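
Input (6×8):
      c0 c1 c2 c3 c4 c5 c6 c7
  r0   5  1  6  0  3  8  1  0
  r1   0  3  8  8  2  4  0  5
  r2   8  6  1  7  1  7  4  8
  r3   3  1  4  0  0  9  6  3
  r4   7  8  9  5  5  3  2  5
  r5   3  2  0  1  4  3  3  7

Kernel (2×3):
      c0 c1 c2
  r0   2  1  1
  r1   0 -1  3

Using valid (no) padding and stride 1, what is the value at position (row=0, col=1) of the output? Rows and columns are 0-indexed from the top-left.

The receptive field on the input at this output position is [1 6 0 / 3 8 8]. Elementwise product with the kernel and sum: 1·2 + 6·1 + 0·1 + 8·-1 + 8·3.

24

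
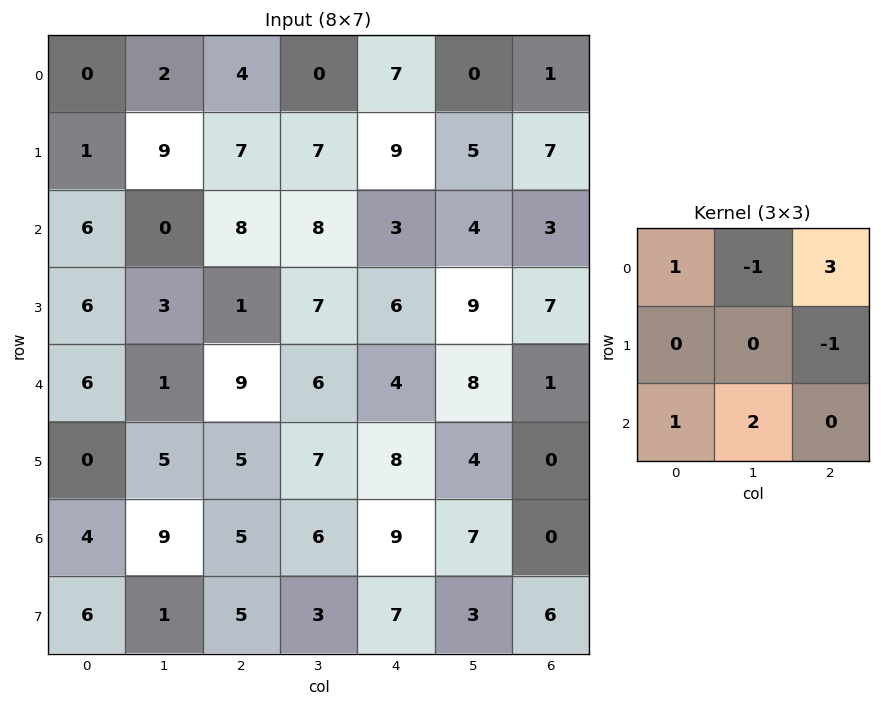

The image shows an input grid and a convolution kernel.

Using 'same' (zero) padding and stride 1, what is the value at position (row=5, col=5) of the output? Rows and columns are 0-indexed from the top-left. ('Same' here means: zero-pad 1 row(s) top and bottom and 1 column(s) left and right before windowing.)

22

The receptive field on the zero-padded input at this output position is [4 8 1 / 8 4 0 / 9 7 0]. Elementwise product with the kernel and sum: 4·1 + 8·-1 + 1·3 + 0·-1 + 9·1 + 7·2.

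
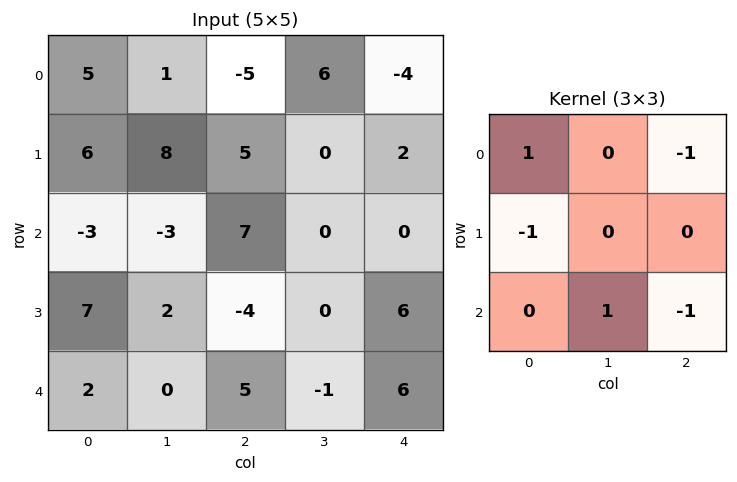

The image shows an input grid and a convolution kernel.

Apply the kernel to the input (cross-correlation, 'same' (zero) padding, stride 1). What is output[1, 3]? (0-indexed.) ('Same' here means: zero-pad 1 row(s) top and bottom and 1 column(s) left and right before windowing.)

The receptive field on the zero-padded input at this output position is [-5 6 -4 / 5 0 2 / 7 0 0]. Elementwise product with the kernel and sum: -5·1 + -4·-1 + 5·-1 + 0·1 + 0·-1.

-6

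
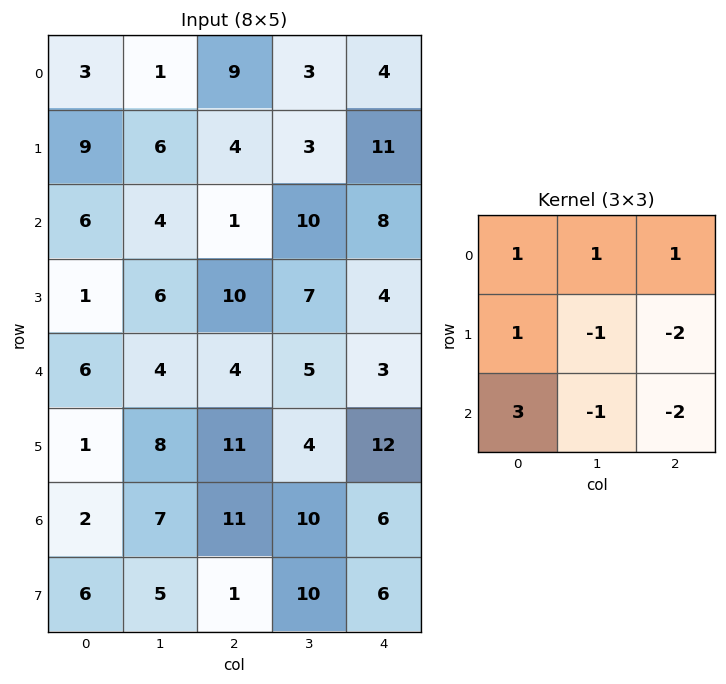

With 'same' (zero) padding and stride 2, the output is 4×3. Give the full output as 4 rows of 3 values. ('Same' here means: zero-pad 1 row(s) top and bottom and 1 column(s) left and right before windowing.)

Output[0,0]: The receptive field on the zero-padded input at this output position is [0 0 0 / 0 3 1 / 0 9 6]. Elementwise product with the kernel and sum: 0·1 + 0·1 + 0·1 + 0·1 + 3·-1 + 1·-2 + 0·3 + 9·-1 + 6·-2.
Output[0,1]: The receptive field on the zero-padded input at this output position is [0 0 0 / 1 9 3 / 6 4 3]. Elementwise product with the kernel and sum: 0·1 + 0·1 + 0·1 + 1·1 + 9·-1 + 3·-2 + 6·3 + 4·-1 + 3·-2.

-26 -6 -3
-12 -10 33
-24 18 13
-23 -7 44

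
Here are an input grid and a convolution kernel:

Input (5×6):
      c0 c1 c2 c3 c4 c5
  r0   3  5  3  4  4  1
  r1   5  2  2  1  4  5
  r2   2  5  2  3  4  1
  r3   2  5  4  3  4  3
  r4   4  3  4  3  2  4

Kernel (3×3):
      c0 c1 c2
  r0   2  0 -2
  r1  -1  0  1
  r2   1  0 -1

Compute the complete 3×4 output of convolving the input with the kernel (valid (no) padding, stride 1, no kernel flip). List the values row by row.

Output[0,0]: The receptive field on the input at this output position is [3 5 3 / 5 2 2 / 2 5 2]. Elementwise product with the kernel and sum: 3·2 + 3·-2 + 5·-1 + 2·1 + 2·1 + 2·-1.

-3 3 -2 12
4 2 -2 -10
2 2 -2 3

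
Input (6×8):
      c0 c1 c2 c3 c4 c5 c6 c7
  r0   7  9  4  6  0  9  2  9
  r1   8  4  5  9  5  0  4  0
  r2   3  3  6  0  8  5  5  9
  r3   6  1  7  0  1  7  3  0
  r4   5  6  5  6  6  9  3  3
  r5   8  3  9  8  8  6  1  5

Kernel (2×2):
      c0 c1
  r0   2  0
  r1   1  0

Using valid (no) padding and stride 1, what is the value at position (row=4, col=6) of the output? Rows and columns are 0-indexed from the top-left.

The receptive field on the input at this output position is [3 3 / 1 5]. Elementwise product with the kernel and sum: 3·2 + 1·1.

7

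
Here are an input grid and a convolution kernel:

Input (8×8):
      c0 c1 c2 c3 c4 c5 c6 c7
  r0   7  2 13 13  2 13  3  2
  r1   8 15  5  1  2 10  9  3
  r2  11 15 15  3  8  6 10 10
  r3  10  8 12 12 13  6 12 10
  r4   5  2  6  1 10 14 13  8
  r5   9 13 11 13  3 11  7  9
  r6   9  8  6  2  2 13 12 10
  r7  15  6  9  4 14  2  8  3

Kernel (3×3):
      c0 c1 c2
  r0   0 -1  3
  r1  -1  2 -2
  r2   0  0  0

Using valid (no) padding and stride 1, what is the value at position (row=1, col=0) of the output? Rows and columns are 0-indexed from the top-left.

The receptive field on the input at this output position is [8 15 5 / 11 15 15 / 10 8 12]. Elementwise product with the kernel and sum: 15·-1 + 5·3 + 11·-1 + 15·2 + 15·-2.

-11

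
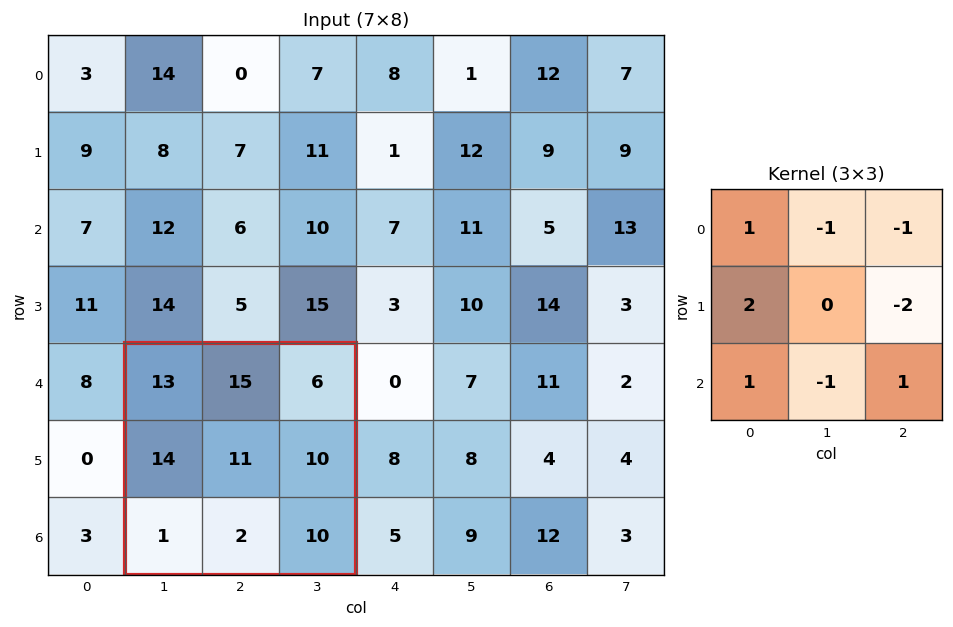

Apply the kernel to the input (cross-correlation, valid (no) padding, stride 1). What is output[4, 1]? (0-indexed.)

The receptive field on the input at this output position is [13 15 6 / 14 11 10 / 1 2 10]. Elementwise product with the kernel and sum: 13·1 + 15·-1 + 6·-1 + 14·2 + 10·-2 + 1·1 + 2·-1 + 10·1.

9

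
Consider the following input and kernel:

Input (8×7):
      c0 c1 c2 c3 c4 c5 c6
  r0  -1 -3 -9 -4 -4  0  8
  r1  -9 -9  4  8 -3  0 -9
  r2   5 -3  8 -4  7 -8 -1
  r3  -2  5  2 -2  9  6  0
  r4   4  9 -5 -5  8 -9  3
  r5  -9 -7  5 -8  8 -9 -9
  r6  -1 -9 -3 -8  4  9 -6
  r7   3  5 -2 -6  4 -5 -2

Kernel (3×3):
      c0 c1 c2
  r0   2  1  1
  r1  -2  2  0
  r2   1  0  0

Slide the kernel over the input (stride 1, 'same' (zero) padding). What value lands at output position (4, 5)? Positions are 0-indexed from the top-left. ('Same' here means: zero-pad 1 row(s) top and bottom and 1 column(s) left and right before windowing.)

The receptive field on the zero-padded input at this output position is [9 6 0 / 8 -9 3 / 8 -9 -9]. Elementwise product with the kernel and sum: 9·2 + 6·1 + 0·1 + 8·-2 + -9·2 + 8·1.

-2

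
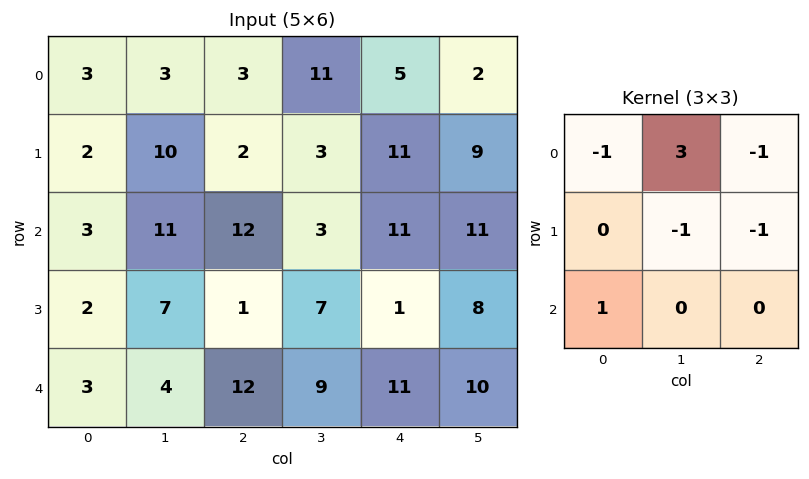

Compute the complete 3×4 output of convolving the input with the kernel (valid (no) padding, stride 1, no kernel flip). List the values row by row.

-6 1 23 -15
5 -15 -17 6
13 18 -10 19

Output[0,0]: The receptive field on the input at this output position is [3 3 3 / 2 10 2 / 3 11 12]. Elementwise product with the kernel and sum: 3·-1 + 3·3 + 3·-1 + 10·-1 + 2·-1 + 3·1.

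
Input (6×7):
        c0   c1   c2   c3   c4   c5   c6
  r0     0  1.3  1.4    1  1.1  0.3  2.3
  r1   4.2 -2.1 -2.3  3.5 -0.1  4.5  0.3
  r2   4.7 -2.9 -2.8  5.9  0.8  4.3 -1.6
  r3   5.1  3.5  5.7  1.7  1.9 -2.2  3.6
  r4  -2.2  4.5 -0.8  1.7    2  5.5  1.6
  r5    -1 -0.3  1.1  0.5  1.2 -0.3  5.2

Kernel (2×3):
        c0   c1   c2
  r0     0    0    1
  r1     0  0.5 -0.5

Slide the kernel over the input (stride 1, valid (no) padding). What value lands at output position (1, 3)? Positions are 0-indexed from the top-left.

2.75

The receptive field on the input at this output position is [3.5 -0.1 4.5 / 5.9 0.8 4.3]. Elementwise product with the kernel and sum: 4.5·1 + 0.8·0.5 + 4.3·-0.5.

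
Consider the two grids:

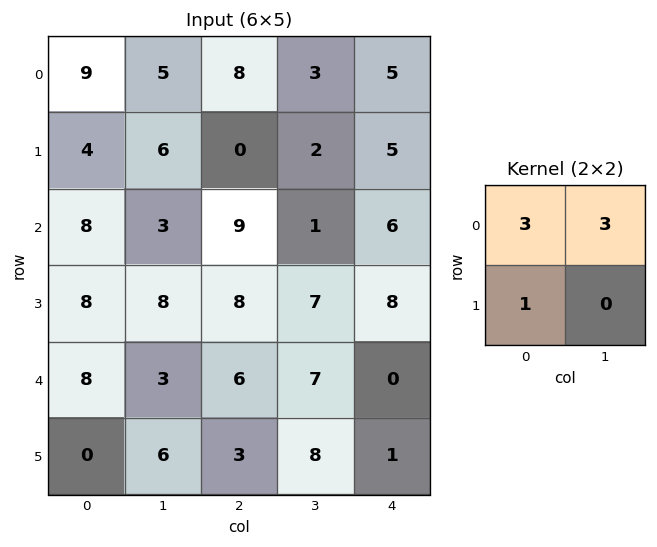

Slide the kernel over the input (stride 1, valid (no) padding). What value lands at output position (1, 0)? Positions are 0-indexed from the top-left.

The receptive field on the input at this output position is [4 6 / 8 3]. Elementwise product with the kernel and sum: 4·3 + 6·3 + 8·1.

38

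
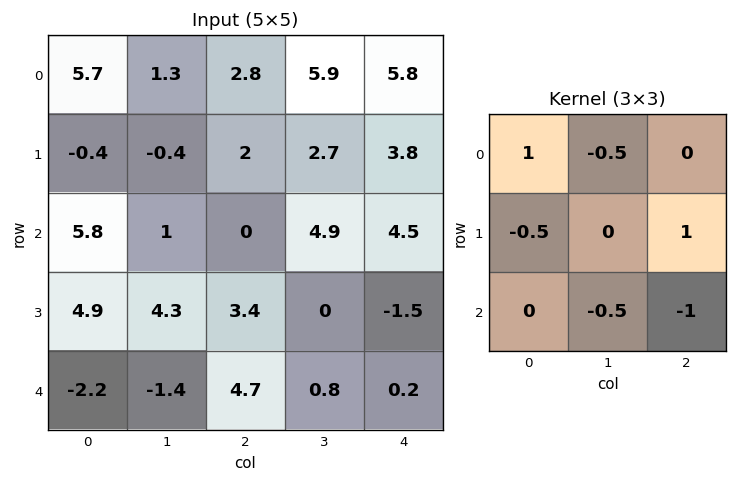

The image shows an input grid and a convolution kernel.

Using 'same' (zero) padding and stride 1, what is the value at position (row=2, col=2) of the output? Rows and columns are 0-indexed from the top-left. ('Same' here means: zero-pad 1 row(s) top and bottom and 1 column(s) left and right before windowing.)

The receptive field on the zero-padded input at this output position is [-0.4 2 2.7 / 1 0 4.9 / 4.3 3.4 0]. Elementwise product with the kernel and sum: -0.4·1 + 2·-0.5 + 1·-0.5 + 4.9·1 + 3.4·-0.5 + 0·-1.

1.3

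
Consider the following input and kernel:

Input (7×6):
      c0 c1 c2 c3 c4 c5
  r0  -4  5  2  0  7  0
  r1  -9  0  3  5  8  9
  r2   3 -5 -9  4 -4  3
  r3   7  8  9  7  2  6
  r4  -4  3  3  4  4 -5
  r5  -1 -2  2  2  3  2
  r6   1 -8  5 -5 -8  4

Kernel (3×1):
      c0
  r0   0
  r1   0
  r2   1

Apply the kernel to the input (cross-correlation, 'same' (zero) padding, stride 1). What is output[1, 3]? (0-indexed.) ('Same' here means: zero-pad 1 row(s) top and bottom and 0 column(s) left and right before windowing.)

4

The receptive field on the zero-padded input at this output position is [0 / 5 / 4]. Elementwise product with the kernel and sum: 4·1.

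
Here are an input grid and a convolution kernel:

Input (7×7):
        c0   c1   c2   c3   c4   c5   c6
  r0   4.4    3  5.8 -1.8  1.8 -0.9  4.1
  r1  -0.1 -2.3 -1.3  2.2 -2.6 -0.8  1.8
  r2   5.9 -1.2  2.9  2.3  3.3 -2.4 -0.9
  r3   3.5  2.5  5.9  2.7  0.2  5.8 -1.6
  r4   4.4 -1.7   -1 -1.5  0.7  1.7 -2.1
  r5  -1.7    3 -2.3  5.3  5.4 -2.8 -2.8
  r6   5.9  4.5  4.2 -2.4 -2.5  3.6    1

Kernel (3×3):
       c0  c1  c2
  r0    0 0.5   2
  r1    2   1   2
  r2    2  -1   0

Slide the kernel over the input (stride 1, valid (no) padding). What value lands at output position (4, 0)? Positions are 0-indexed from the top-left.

-0.55

The receptive field on the input at this output position is [4.4 -1.7 -1 / -1.7 3 -2.3 / 5.9 4.5 4.2]. Elementwise product with the kernel and sum: -1.7·0.5 + -1·2 + -1.7·2 + 3·1 + -2.3·2 + 5.9·2 + 4.5·-1.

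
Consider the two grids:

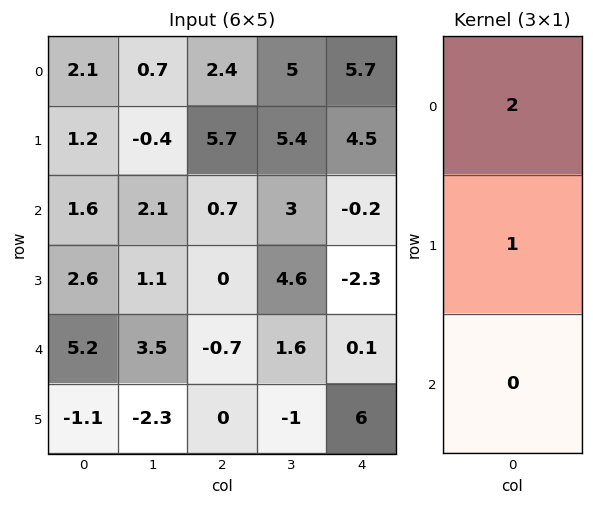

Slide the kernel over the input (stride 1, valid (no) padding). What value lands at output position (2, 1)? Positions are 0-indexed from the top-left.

The receptive field on the input at this output position is [2.1 / 1.1 / 3.5]. Elementwise product with the kernel and sum: 2.1·2 + 1.1·1.

5.3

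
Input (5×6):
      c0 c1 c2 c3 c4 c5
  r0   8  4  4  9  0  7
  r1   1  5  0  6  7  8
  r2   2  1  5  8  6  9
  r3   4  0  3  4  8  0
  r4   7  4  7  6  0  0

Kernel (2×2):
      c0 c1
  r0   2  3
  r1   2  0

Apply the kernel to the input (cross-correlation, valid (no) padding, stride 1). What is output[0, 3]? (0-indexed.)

30

The receptive field on the input at this output position is [9 0 / 6 7]. Elementwise product with the kernel and sum: 9·2 + 0·3 + 6·2.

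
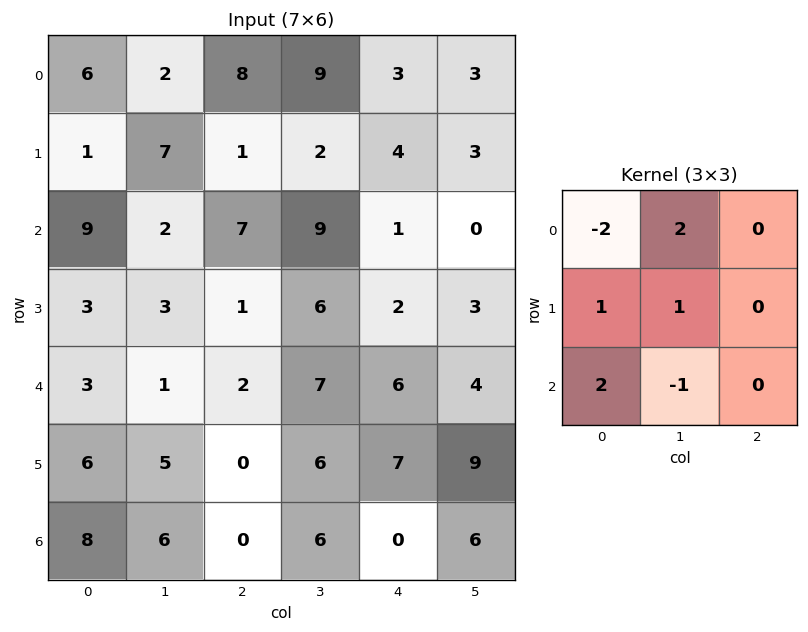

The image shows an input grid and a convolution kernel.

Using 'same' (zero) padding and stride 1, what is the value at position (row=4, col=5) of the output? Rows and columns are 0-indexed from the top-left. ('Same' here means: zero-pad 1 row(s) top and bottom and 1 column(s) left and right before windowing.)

The receptive field on the zero-padded input at this output position is [2 3 0 / 6 4 0 / 7 9 0]. Elementwise product with the kernel and sum: 2·-2 + 3·2 + 6·1 + 4·1 + 7·2 + 9·-1.

17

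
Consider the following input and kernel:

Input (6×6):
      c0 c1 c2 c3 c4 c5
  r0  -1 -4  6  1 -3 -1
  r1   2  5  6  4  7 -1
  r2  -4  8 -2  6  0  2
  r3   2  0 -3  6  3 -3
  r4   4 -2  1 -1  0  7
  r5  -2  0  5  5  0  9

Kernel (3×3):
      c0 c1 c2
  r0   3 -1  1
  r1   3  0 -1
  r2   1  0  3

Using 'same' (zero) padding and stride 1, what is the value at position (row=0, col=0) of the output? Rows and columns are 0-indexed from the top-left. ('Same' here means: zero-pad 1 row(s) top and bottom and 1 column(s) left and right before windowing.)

The receptive field on the zero-padded input at this output position is [0 0 0 / 0 -1 -4 / 0 2 5]. Elementwise product with the kernel and sum: 0·3 + 0·-1 + 0·1 + 0·3 + -4·-1 + 0·1 + 5·3.

19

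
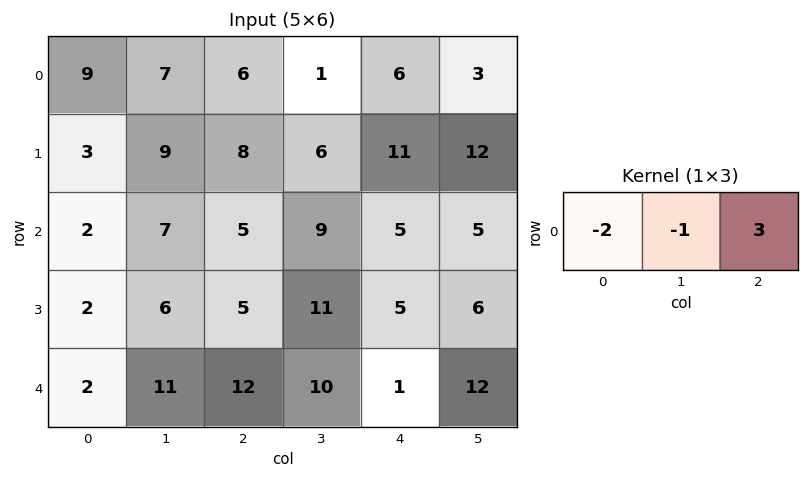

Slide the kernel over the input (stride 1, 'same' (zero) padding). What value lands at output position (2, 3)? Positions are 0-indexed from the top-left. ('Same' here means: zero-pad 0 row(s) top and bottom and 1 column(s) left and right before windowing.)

-4

The receptive field on the zero-padded input at this output position is [5 9 5]. Elementwise product with the kernel and sum: 5·-2 + 9·-1 + 5·3.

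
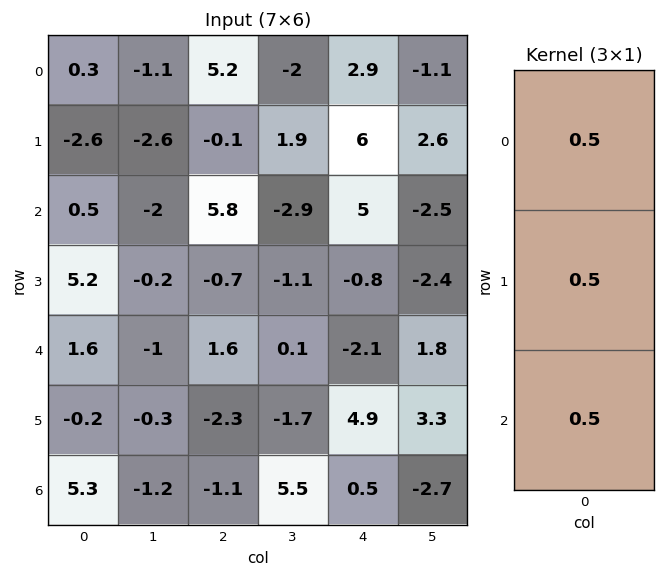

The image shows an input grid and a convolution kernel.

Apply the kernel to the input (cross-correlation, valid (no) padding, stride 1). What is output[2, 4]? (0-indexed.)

1.05

The receptive field on the input at this output position is [5 / -0.8 / -2.1]. Elementwise product with the kernel and sum: 5·0.5 + -0.8·0.5 + -2.1·0.5.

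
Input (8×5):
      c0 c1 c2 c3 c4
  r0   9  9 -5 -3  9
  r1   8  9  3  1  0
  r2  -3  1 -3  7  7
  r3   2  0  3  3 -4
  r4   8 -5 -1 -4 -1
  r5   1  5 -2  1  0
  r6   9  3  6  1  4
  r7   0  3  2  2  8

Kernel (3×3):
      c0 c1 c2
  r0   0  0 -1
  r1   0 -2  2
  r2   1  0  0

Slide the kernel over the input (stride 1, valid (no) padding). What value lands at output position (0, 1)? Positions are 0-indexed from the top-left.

0

The receptive field on the input at this output position is [9 -5 -3 / 9 3 1 / 1 -3 7]. Elementwise product with the kernel and sum: -3·-1 + 3·-2 + 1·2 + 1·1.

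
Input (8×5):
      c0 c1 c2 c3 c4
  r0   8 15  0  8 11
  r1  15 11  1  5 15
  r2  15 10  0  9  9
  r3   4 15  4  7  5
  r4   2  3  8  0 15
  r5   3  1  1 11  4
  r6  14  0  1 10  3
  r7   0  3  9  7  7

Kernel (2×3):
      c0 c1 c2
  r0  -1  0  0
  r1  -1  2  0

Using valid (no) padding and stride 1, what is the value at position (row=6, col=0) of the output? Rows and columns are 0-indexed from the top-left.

The receptive field on the input at this output position is [14 0 1 / 0 3 9]. Elementwise product with the kernel and sum: 14·-1 + 0·-1 + 3·2.

-8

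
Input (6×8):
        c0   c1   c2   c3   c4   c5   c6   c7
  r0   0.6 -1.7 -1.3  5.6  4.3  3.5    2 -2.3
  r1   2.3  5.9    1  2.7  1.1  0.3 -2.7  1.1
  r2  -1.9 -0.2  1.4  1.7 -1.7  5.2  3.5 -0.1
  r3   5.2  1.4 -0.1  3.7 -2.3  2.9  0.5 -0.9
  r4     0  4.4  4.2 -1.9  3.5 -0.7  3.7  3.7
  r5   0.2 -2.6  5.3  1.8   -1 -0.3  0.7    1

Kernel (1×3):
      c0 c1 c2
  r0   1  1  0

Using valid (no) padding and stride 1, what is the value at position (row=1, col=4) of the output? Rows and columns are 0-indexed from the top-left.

The receptive field on the input at this output position is [1.1 0.3 -2.7]. Elementwise product with the kernel and sum: 1.1·1 + 0.3·1.

1.4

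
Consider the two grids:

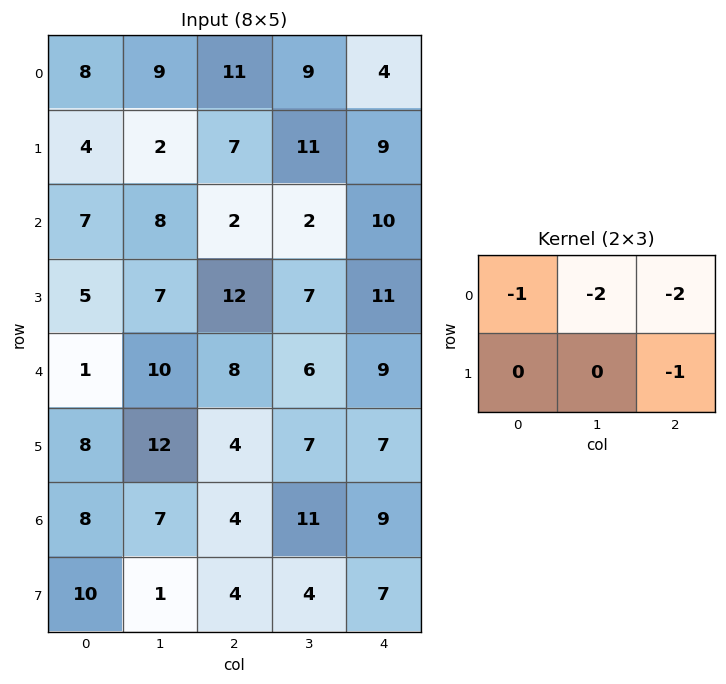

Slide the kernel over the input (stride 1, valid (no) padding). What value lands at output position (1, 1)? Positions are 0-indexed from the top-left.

The receptive field on the input at this output position is [2 7 11 / 8 2 2]. Elementwise product with the kernel and sum: 2·-1 + 7·-2 + 11·-2 + 2·-1.

-40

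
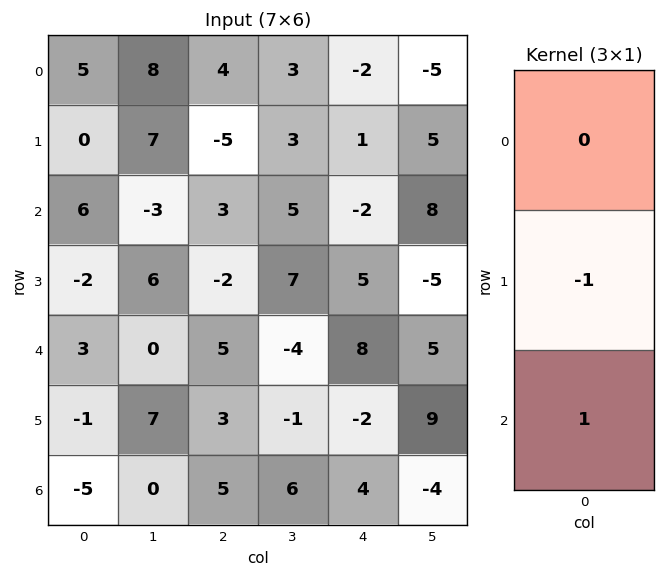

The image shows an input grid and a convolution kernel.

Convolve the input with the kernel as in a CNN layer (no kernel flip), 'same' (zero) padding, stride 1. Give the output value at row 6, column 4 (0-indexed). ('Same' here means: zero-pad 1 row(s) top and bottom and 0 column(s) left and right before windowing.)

-4

The receptive field on the zero-padded input at this output position is [-2 / 4 / 0]. Elementwise product with the kernel and sum: 4·-1 + 0·1.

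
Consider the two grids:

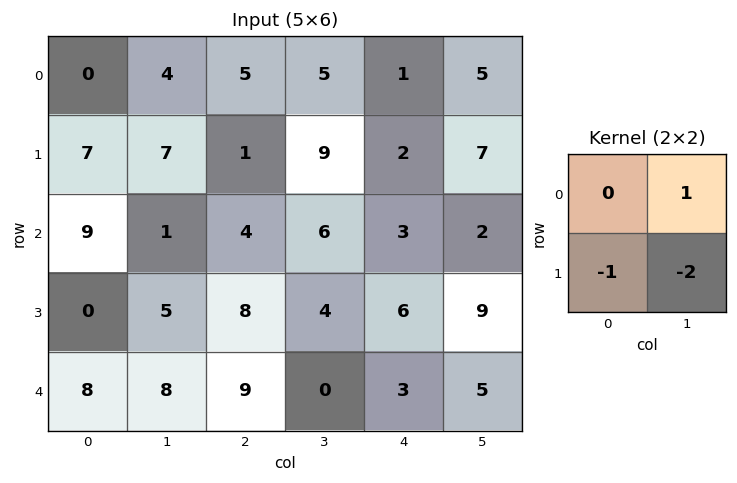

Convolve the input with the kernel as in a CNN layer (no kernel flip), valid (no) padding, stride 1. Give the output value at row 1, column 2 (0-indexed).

The receptive field on the input at this output position is [1 9 / 4 6]. Elementwise product with the kernel and sum: 9·1 + 4·-1 + 6·-2.

-7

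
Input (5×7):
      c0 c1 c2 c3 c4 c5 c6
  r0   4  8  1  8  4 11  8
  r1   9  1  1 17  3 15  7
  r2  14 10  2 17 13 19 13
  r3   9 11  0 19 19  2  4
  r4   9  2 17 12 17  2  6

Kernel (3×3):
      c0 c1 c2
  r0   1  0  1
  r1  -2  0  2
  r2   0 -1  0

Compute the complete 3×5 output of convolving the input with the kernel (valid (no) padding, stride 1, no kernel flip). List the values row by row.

Output[0,0]: The receptive field on the input at this output position is [4 8 1 / 9 1 1 / 14 10 2]. Elementwise product with the kernel and sum: 4·1 + 1·1 + 9·-2 + 1·2 + 10·-1.
Output[0,1]: The receptive field on the input at this output position is [8 1 8 / 1 1 17 / 10 2 17]. Elementwise product with the kernel and sum: 8·1 + 8·1 + 1·-2 + 17·2 + 2·-1.

-21 46 -8 2 1
-25 32 7 17 8
-4 26 41 -15 -6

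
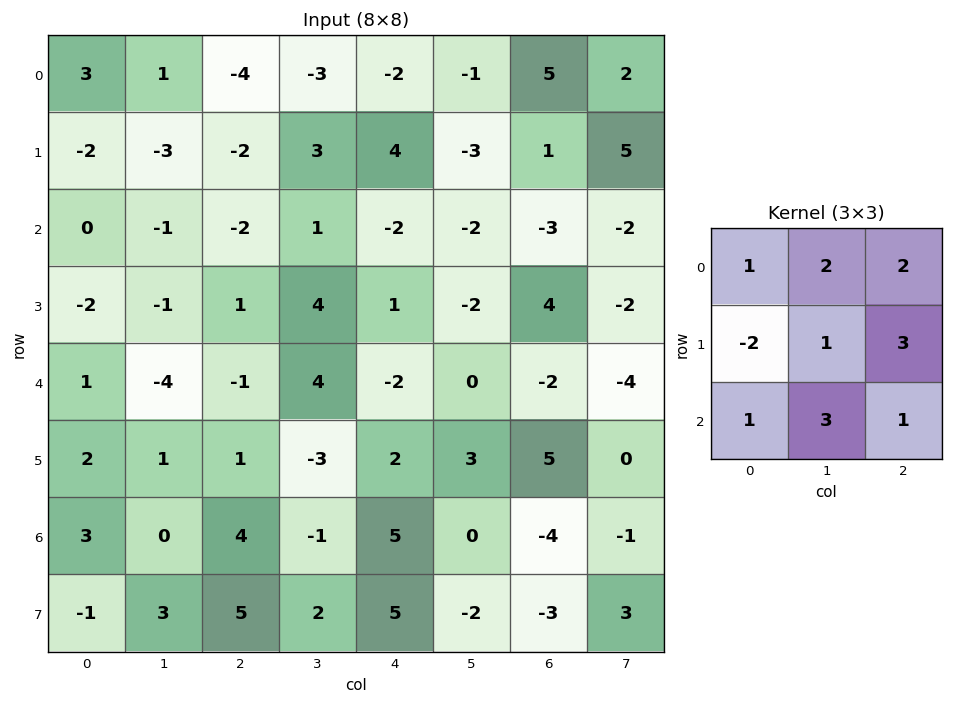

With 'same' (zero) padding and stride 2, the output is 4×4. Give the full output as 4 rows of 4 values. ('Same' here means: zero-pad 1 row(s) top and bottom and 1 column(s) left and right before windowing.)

Output[0,0]: The receptive field on the zero-padded input at this output position is [0 0 0 / 0 3 1 / 0 -2 -3]. Elementwise product with the kernel and sum: 0·1 + 0·2 + 0·2 + 0·-2 + 3·1 + 1·3 + 0·1 + -2·3 + -3·1.
Output[0,1]: The receptive field on the zero-padded input at this output position is [0 0 0 / 1 -4 -3 / -3 -2 3]. Elementwise product with the kernel and sum: 0·1 + 0·2 + 0·2 + 1·-2 + -4·1 + -3·3 + -3·1 + -2·3 + 3·1.

-3 -21 13 18
-20 8 0 12
-10 29 -2 6
9 18 29 -2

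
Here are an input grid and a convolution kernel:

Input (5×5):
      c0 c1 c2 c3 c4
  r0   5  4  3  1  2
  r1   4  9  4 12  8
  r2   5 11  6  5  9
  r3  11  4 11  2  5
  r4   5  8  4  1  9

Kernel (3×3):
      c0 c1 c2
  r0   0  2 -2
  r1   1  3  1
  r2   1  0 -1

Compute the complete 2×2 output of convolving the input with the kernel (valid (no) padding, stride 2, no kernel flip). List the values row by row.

Output[0,0]: The receptive field on the input at this output position is [5 4 3 / 4 9 4 / 5 11 6]. Elementwise product with the kernel and sum: 4·2 + 3·-2 + 4·1 + 9·3 + 4·1 + 5·1 + 6·-1.

36 43
45 9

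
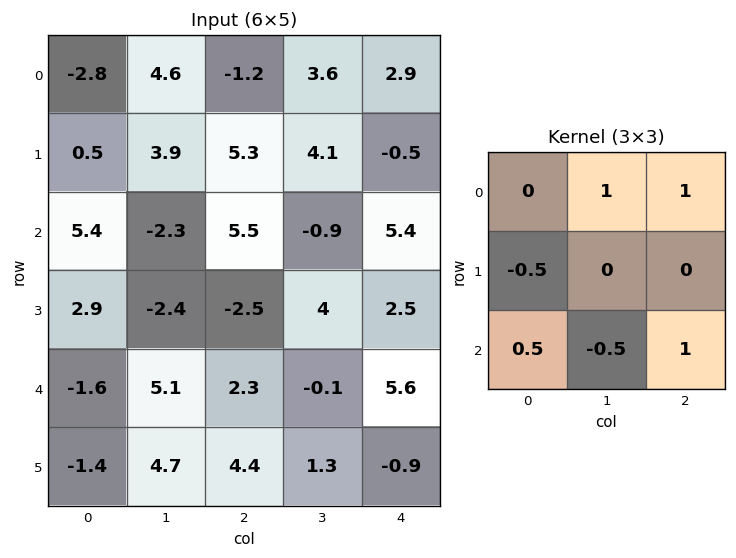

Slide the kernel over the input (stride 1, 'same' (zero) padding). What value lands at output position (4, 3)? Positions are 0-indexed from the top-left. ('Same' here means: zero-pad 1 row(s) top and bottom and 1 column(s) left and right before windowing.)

The receptive field on the zero-padded input at this output position is [-2.5 4 2.5 / 2.3 -0.1 5.6 / 4.4 1.3 -0.9]. Elementwise product with the kernel and sum: 4·1 + 2.5·1 + 2.3·-0.5 + 4.4·0.5 + 1.3·-0.5 + -0.9·1.

6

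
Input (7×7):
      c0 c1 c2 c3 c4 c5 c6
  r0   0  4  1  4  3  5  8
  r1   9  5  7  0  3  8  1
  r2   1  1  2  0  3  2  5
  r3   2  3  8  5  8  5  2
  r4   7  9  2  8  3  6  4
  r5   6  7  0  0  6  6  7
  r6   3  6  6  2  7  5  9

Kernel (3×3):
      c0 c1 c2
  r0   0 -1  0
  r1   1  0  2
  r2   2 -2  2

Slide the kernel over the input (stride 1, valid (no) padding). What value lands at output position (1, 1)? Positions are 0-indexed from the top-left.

The receptive field on the input at this output position is [5 7 0 / 1 2 0 / 3 8 5]. Elementwise product with the kernel and sum: 7·-1 + 1·1 + 0·2 + 3·2 + 8·-2 + 5·2.

-6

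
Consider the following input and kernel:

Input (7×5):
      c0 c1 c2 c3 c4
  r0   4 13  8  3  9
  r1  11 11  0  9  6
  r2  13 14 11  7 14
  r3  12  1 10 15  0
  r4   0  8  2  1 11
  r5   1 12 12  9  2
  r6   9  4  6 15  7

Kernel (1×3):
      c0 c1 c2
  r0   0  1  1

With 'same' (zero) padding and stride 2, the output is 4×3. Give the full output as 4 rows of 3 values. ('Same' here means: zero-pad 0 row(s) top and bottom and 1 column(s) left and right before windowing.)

17 11 9
27 18 14
8 3 11
13 21 7

Output[0,0]: The receptive field on the zero-padded input at this output position is [0 4 13]. Elementwise product with the kernel and sum: 4·1 + 13·1.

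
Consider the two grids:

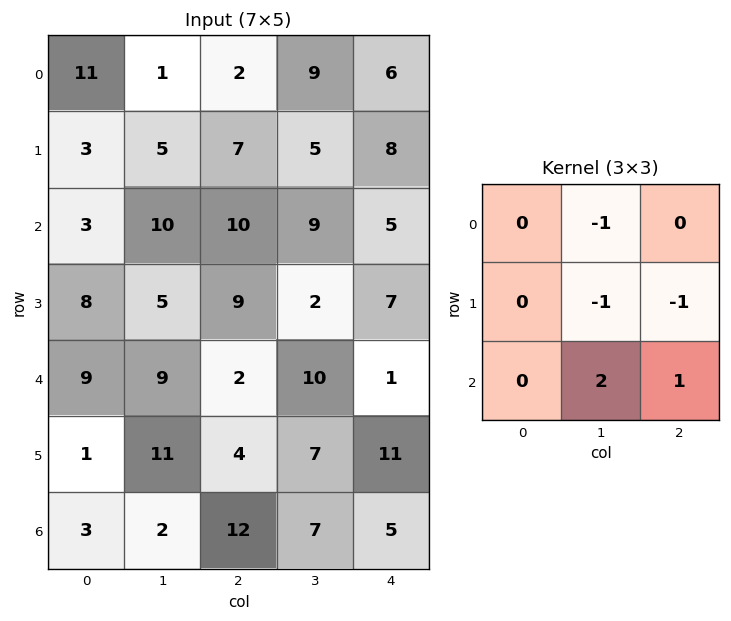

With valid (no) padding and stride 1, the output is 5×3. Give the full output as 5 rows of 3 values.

Output[0,0]: The receptive field on the input at this output position is [11 1 2 / 3 5 7 / 3 10 10]. Elementwise product with the kernel and sum: 1·-1 + 5·-1 + 7·-1 + 10·2 + 10·1.
Output[0,1]: The receptive field on the input at this output position is [1 2 9 / 5 7 5 / 10 10 9]. Elementwise product with the kernel and sum: 2·-1 + 7·-1 + 5·-1 + 10·2 + 9·1.

17 15 1
-6 -6 -8
-4 -7 3
10 -6 12
-8 18 -9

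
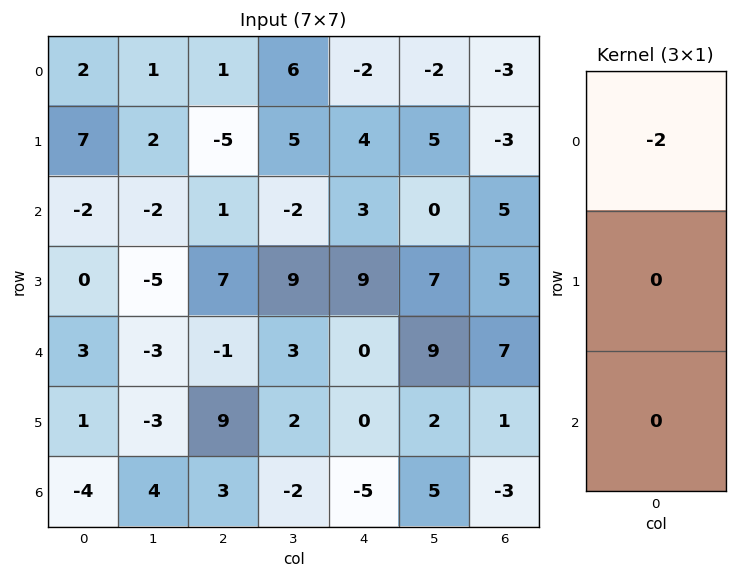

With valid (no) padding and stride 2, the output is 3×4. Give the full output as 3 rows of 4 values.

-4 -2 4 6
4 -2 -6 -10
-6 2 0 -14

Output[0,0]: The receptive field on the input at this output position is [2 / 7 / -2]. Elementwise product with the kernel and sum: 2·-2.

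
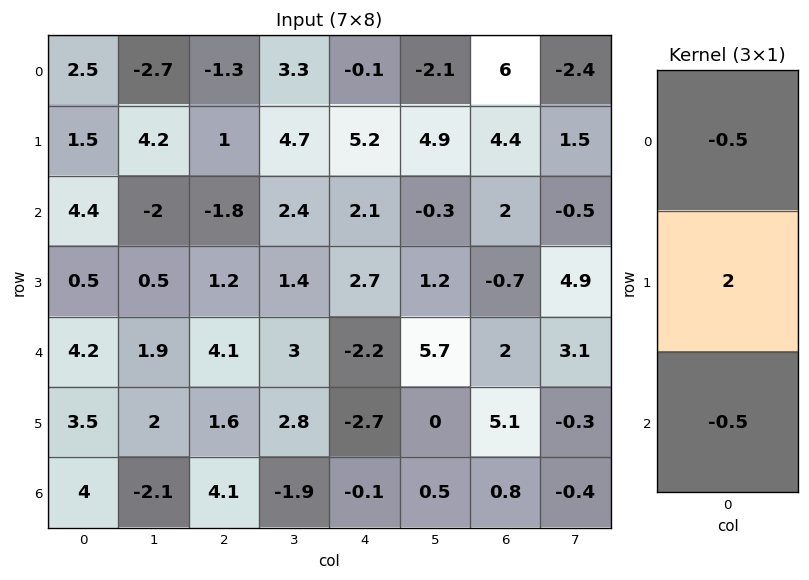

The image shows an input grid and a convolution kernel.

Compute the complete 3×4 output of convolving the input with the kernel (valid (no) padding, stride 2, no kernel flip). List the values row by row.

-0.45 3.55 9.4 4.8
-3.3 1.25 5.45 -3.4
2.9 -0.9 -4.25 8.8

Output[0,0]: The receptive field on the input at this output position is [2.5 / 1.5 / 4.4]. Elementwise product with the kernel and sum: 2.5·-0.5 + 1.5·2 + 4.4·-0.5.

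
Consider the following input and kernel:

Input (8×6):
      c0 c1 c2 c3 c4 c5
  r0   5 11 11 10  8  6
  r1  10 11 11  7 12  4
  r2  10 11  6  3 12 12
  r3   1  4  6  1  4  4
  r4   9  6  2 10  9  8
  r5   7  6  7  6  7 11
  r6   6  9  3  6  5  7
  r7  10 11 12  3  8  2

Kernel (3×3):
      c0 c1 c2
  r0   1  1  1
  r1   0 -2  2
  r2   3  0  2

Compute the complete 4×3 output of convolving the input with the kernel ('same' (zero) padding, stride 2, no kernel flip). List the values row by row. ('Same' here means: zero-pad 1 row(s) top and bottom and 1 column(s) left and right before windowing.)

Output[0,0]: The receptive field on the zero-padded input at this output position is [0 0 0 / 0 5 11 / 0 10 11]. Elementwise product with the kernel and sum: 0·1 + 0·1 + 0·1 + 5·-2 + 11·2 + 0·3 + 11·2.

34 45 25
31 37 34
11 57 47
41 64 41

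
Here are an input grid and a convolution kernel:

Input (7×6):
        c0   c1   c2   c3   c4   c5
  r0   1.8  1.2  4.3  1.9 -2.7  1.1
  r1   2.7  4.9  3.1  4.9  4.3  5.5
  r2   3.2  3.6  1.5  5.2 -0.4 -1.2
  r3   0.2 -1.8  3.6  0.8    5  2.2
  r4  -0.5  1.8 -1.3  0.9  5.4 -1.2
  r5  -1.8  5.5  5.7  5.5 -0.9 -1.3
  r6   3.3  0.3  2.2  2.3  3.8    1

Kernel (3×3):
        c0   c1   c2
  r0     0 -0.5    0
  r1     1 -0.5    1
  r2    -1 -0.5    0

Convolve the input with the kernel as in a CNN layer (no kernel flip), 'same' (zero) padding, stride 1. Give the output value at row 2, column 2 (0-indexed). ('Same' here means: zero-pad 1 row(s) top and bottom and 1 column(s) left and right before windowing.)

The receptive field on the zero-padded input at this output position is [4.9 3.1 4.9 / 3.6 1.5 5.2 / -1.8 3.6 0.8]. Elementwise product with the kernel and sum: 3.1·-0.5 + 3.6·1 + 1.5·-0.5 + 5.2·1 + -1.8·-1 + 3.6·-0.5.

6.5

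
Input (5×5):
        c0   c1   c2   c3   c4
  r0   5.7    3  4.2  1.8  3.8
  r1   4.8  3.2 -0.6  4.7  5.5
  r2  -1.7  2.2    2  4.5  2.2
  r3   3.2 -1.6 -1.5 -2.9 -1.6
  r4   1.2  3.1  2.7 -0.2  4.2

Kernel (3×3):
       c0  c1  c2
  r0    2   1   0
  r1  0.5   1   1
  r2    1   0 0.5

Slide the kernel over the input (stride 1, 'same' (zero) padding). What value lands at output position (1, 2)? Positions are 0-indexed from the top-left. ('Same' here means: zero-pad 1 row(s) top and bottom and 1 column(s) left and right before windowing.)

20.35

The receptive field on the zero-padded input at this output position is [3 4.2 1.8 / 3.2 -0.6 4.7 / 2.2 2 4.5]. Elementwise product with the kernel and sum: 3·2 + 4.2·1 + 3.2·0.5 + -0.6·1 + 4.7·1 + 2.2·1 + 4.5·0.5.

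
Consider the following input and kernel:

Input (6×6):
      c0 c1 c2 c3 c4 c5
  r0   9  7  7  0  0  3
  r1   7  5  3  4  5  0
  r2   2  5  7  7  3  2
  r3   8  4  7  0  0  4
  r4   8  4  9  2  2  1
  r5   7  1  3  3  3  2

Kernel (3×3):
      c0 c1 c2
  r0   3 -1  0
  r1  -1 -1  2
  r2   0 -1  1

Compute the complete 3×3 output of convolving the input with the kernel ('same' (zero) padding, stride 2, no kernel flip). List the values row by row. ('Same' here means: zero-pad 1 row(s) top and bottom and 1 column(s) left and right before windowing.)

3 -13 1
-3 7 5
-14 -4 -3

Output[0,0]: The receptive field on the zero-padded input at this output position is [0 0 0 / 0 9 7 / 0 7 5]. Elementwise product with the kernel and sum: 0·3 + 0·-1 + 0·-1 + 9·-1 + 7·2 + 7·-1 + 5·1.
Output[0,1]: The receptive field on the zero-padded input at this output position is [0 0 0 / 7 7 0 / 5 3 4]. Elementwise product with the kernel and sum: 0·3 + 0·-1 + 7·-1 + 7·-1 + 0·2 + 3·-1 + 4·1.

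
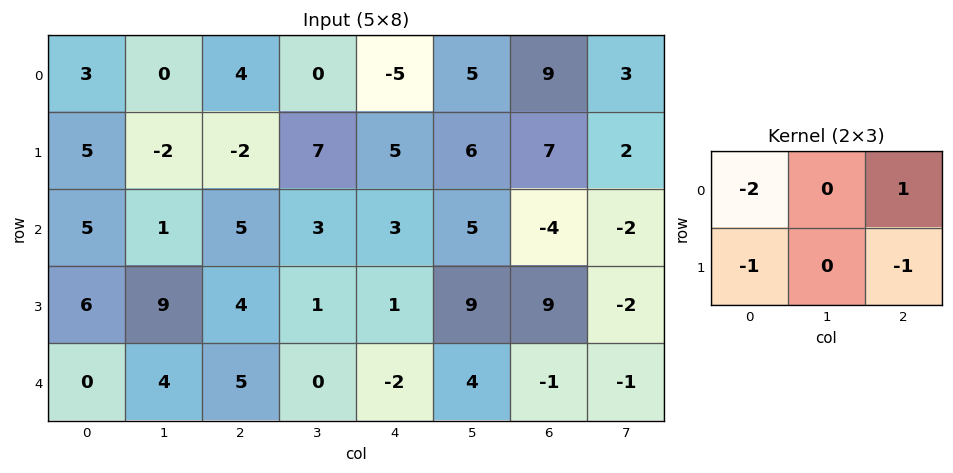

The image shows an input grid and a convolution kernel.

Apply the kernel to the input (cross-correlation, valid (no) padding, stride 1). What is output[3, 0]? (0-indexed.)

The receptive field on the input at this output position is [6 9 4 / 0 4 5]. Elementwise product with the kernel and sum: 6·-2 + 4·1 + 0·-1 + 5·-1.

-13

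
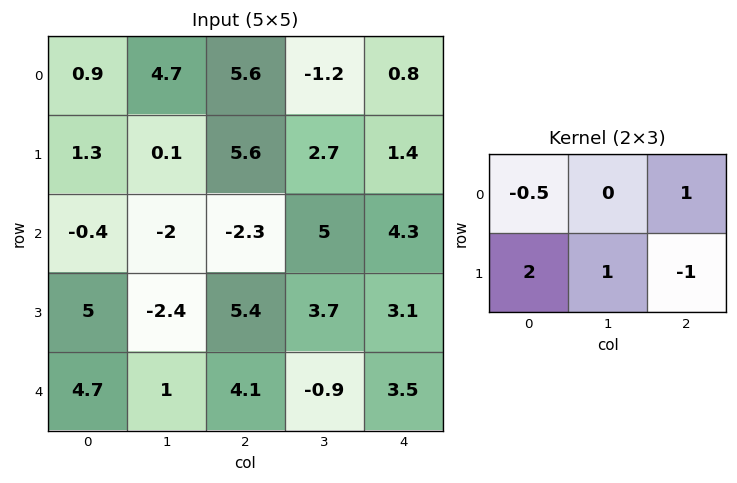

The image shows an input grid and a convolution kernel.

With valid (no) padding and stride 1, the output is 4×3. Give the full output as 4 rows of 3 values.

Output[0,0]: The receptive field on the input at this output position is [0.9 4.7 5.6 / 1.3 0.1 5.6]. Elementwise product with the kernel and sum: 0.9·-0.5 + 5.6·1 + 1.3·2 + 0.1·1 + 5.6·-1.
Output[0,1]: The receptive field on the input at this output position is [4.7 5.6 -1.2 / 0.1 5.6 2.7]. Elementwise product with the kernel and sum: 4.7·-0.5 + -1.2·1 + 0.1·2 + 5.6·1 + 2.7·-1.

2.25 -0.45 10.5
4.45 -8.65 -5.3
0.1 2.9 16.85
9.2 11.9 4.2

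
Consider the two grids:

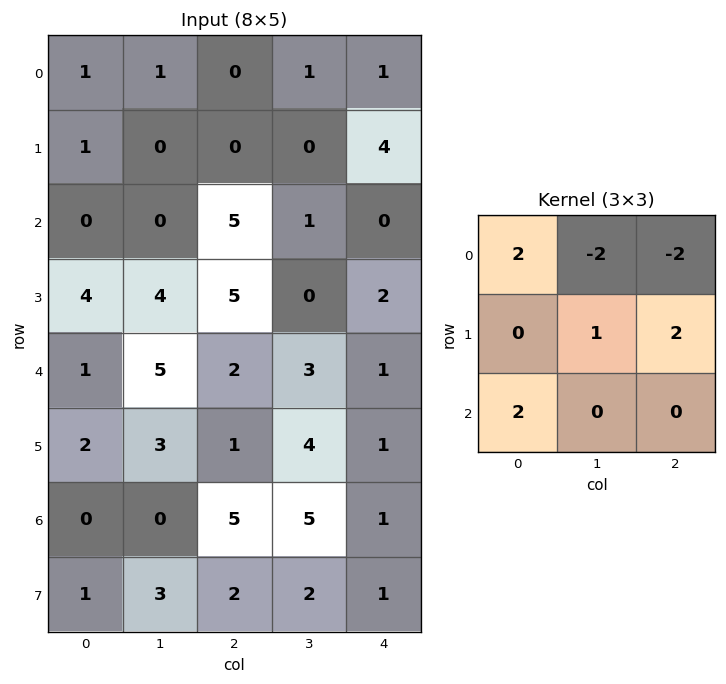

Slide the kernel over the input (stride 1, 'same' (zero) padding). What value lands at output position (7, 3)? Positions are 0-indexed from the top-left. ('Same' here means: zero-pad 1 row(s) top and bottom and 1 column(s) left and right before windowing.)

The receptive field on the zero-padded input at this output position is [5 5 1 / 2 2 1 / 0 0 0]. Elementwise product with the kernel and sum: 5·2 + 5·-2 + 1·-2 + 2·1 + 1·2 + 0·2.

2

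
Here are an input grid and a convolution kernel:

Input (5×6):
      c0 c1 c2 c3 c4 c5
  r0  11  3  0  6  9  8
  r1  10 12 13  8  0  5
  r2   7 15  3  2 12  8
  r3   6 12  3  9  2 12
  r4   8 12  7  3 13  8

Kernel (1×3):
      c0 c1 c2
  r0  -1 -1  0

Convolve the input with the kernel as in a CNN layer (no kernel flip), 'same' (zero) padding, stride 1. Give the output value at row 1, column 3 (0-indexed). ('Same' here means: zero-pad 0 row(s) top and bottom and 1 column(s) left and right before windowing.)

-21

The receptive field on the zero-padded input at this output position is [13 8 0]. Elementwise product with the kernel and sum: 13·-1 + 8·-1.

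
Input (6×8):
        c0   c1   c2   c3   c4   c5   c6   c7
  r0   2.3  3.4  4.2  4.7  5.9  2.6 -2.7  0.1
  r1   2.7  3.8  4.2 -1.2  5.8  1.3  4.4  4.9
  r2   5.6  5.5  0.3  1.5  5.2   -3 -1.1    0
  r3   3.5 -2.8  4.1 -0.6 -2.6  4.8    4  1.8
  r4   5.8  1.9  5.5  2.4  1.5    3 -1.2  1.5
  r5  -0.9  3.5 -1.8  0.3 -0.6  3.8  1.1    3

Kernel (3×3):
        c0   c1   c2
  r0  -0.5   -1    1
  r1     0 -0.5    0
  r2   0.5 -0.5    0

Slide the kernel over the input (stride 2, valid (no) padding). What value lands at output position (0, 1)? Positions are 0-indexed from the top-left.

-0.9

The receptive field on the input at this output position is [4.2 4.7 5.9 / 4.2 -1.2 5.8 / 0.3 1.5 5.2]. Elementwise product with the kernel and sum: 4.2·-0.5 + 4.7·-1 + 5.9·1 + -1.2·-0.5 + 0.3·0.5 + 1.5·-0.5.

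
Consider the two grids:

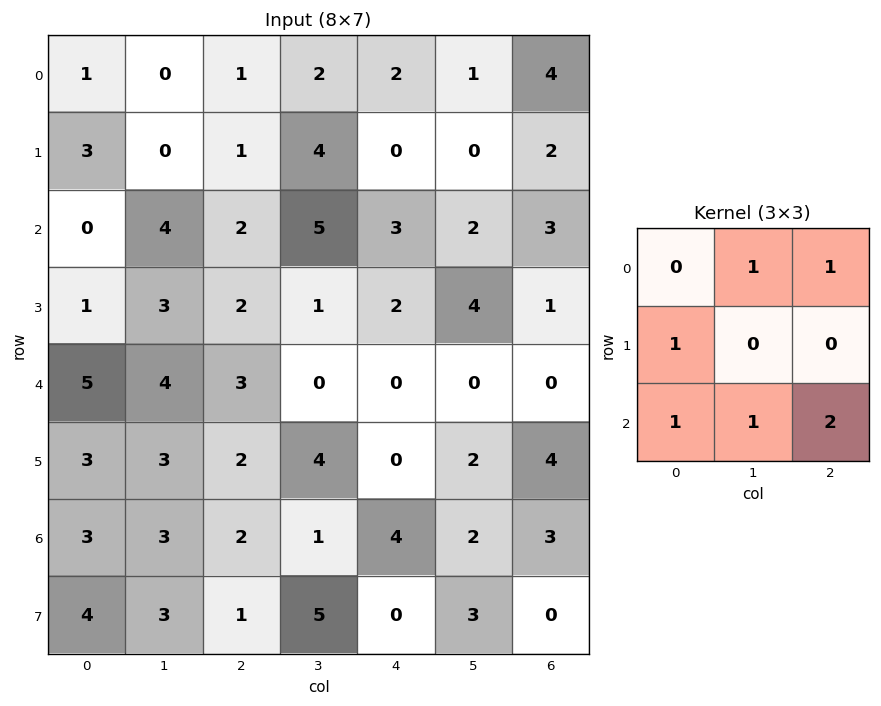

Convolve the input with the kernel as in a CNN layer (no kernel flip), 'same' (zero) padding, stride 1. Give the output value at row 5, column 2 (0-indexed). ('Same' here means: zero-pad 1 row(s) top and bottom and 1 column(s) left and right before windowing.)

13

The receptive field on the zero-padded input at this output position is [4 3 0 / 3 2 4 / 3 2 1]. Elementwise product with the kernel and sum: 3·1 + 0·1 + 3·1 + 3·1 + 2·1 + 1·2.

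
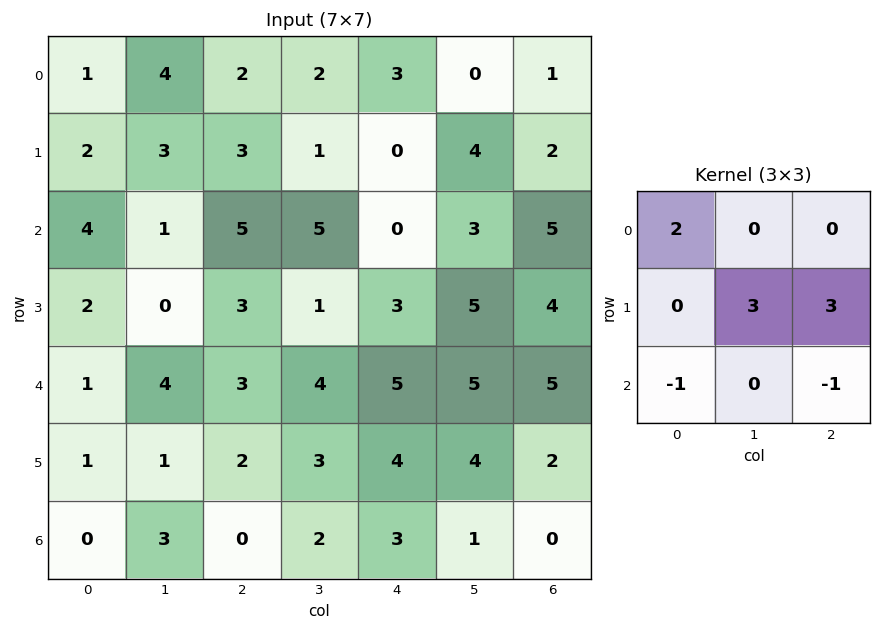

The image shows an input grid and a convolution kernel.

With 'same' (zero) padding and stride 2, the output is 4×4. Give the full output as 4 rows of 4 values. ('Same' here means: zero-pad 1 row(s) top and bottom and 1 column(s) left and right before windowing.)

12 8 4 -1
15 35 5 18
14 17 25 21
9 8 18 8

Output[0,0]: The receptive field on the zero-padded input at this output position is [0 0 0 / 0 1 4 / 0 2 3]. Elementwise product with the kernel and sum: 0·2 + 1·3 + 4·3 + 0·-1 + 3·-1.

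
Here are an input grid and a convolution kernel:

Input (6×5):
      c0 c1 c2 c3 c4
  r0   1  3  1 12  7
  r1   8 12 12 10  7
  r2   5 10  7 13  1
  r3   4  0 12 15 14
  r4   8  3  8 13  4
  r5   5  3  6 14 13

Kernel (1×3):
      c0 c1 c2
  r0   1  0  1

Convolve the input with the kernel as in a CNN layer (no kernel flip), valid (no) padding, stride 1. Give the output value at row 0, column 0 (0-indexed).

The receptive field on the input at this output position is [1 3 1]. Elementwise product with the kernel and sum: 1·1 + 1·1.

2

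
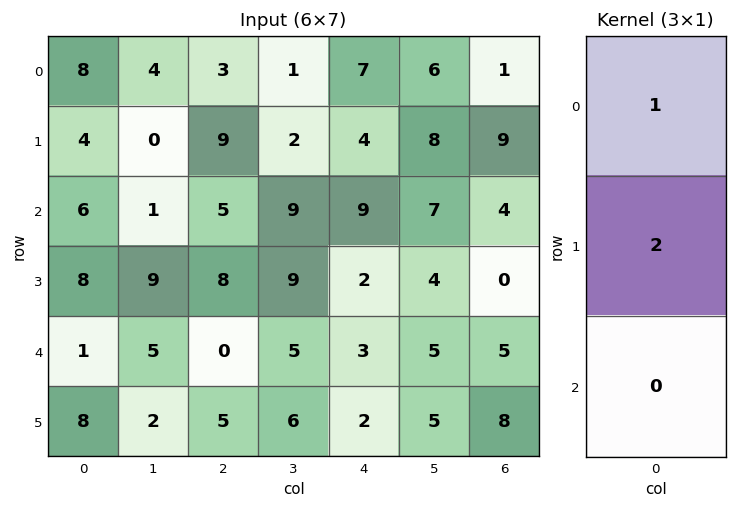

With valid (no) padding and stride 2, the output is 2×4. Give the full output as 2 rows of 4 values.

16 21 15 19
22 21 13 4

Output[0,0]: The receptive field on the input at this output position is [8 / 4 / 6]. Elementwise product with the kernel and sum: 8·1 + 4·2.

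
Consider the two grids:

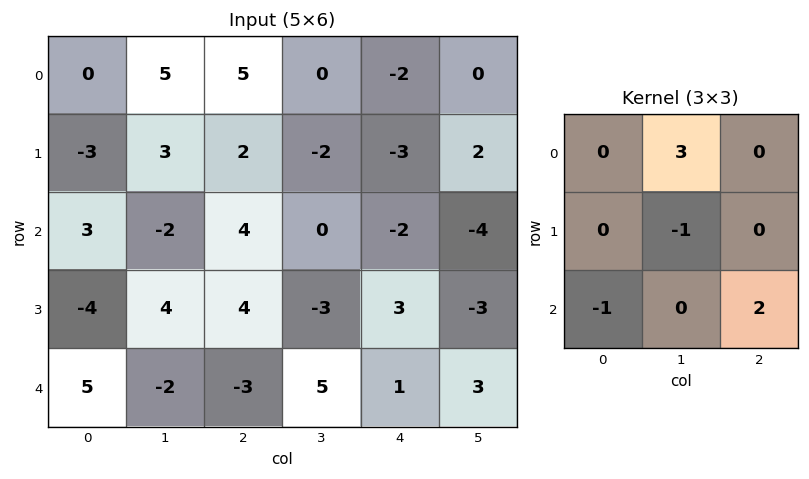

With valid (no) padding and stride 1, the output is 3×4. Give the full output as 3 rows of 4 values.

17 15 -6 -11
23 -8 -4 -10
-21 20 8 -8

Output[0,0]: The receptive field on the input at this output position is [0 5 5 / -3 3 2 / 3 -2 4]. Elementwise product with the kernel and sum: 5·3 + 3·-1 + 3·-1 + 4·2.
Output[0,1]: The receptive field on the input at this output position is [5 5 0 / 3 2 -2 / -2 4 0]. Elementwise product with the kernel and sum: 5·3 + 2·-1 + -2·-1 + 0·2.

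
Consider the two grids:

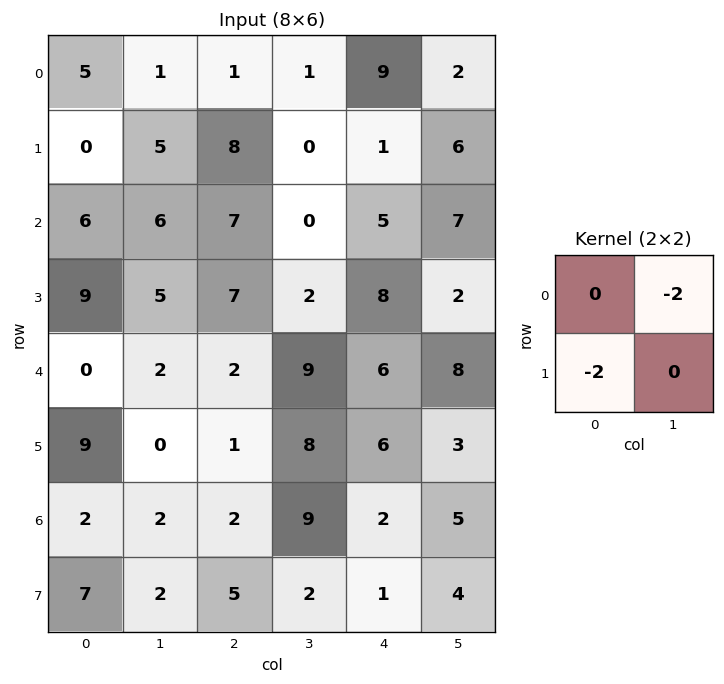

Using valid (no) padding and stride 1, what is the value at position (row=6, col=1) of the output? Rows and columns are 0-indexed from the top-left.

-8

The receptive field on the input at this output position is [2 2 / 2 5]. Elementwise product with the kernel and sum: 2·-2 + 2·-2.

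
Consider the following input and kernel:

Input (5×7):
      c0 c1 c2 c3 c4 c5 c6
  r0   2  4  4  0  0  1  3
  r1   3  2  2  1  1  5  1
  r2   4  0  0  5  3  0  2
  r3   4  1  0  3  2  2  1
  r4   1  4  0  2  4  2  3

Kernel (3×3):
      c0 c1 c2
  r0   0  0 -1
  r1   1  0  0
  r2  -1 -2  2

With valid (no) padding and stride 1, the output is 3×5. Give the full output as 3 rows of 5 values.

Output[0,0]: The receptive field on the input at this output position is [2 4 4 / 3 2 2 / 4 0 0]. Elementwise product with the kernel and sum: 4·-1 + 3·1 + 4·-1 + 0·-2 + 0·2.
Output[0,1]: The receptive field on the input at this output position is [4 4 0 / 2 2 1 / 0 0 5]. Elementwise product with the kernel and sum: 0·-1 + 2·1 + 0·-1 + 0·-2 + 5·2.

-5 12 -2 -11 -1
-4 4 -3 -3 -2
-5 -4 1 -3 -2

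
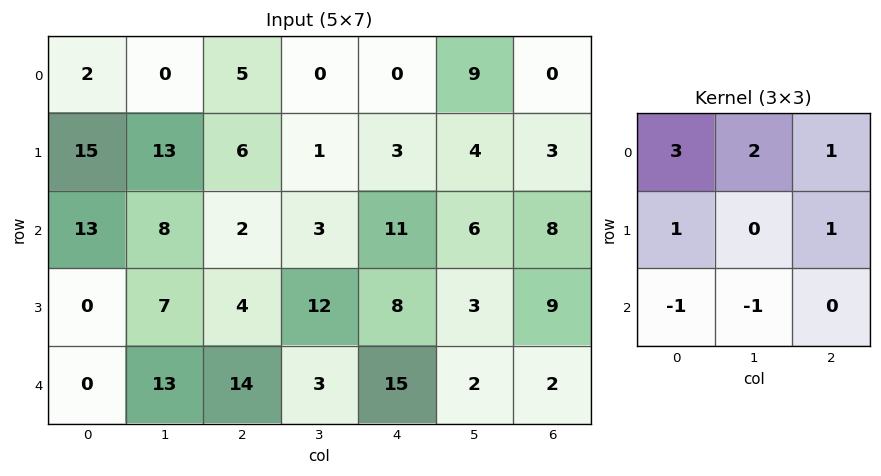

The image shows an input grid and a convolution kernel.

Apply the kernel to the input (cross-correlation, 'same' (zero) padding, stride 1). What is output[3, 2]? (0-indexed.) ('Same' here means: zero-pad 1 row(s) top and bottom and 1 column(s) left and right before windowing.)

The receptive field on the zero-padded input at this output position is [8 2 3 / 7 4 12 / 13 14 3]. Elementwise product with the kernel and sum: 8·3 + 2·2 + 3·1 + 7·1 + 12·1 + 13·-1 + 14·-1.

23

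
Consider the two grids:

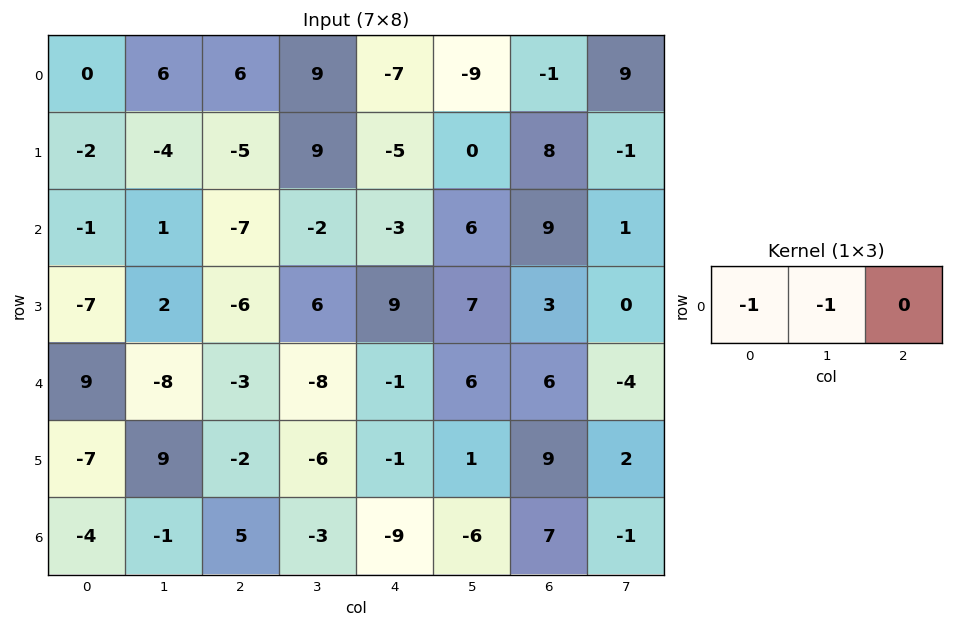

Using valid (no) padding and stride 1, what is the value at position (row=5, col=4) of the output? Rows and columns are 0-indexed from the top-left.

0

The receptive field on the input at this output position is [-1 1 9]. Elementwise product with the kernel and sum: -1·-1 + 1·-1.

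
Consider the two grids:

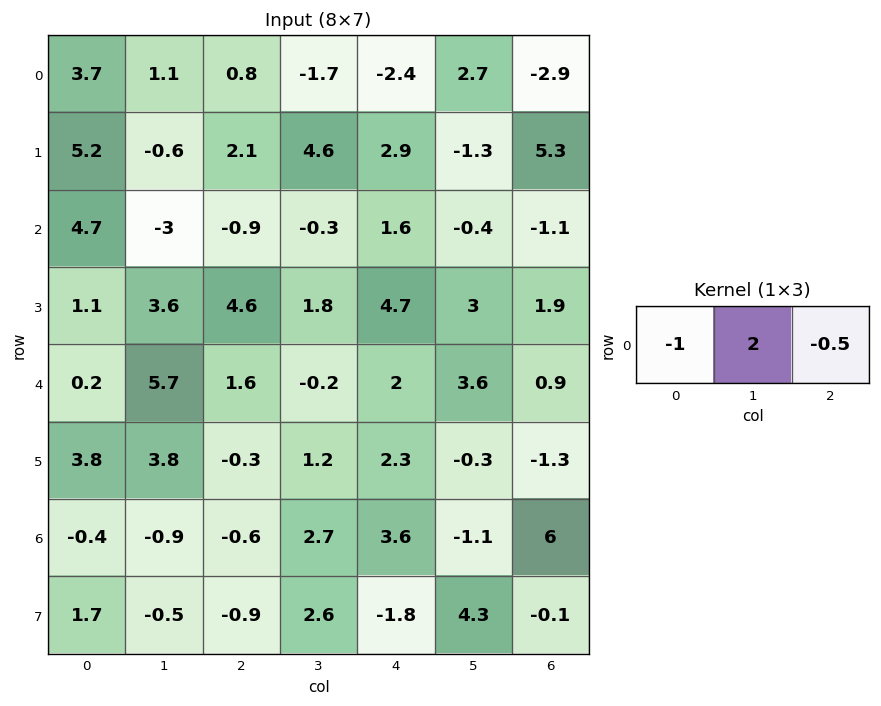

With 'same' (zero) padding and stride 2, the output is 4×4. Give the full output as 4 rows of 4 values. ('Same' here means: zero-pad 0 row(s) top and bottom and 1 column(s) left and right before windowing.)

Output[0,0]: The receptive field on the zero-padded input at this output position is [0 3.7 1.1]. Elementwise product with the kernel and sum: 0·-1 + 3.7·2 + 1.1·-0.5.

6.85 1.35 -4.45 -8.5
10.9 1.35 3.7 -1.8
-2.45 -2.4 2.4 -1.8
-0.35 -1.65 5.05 13.1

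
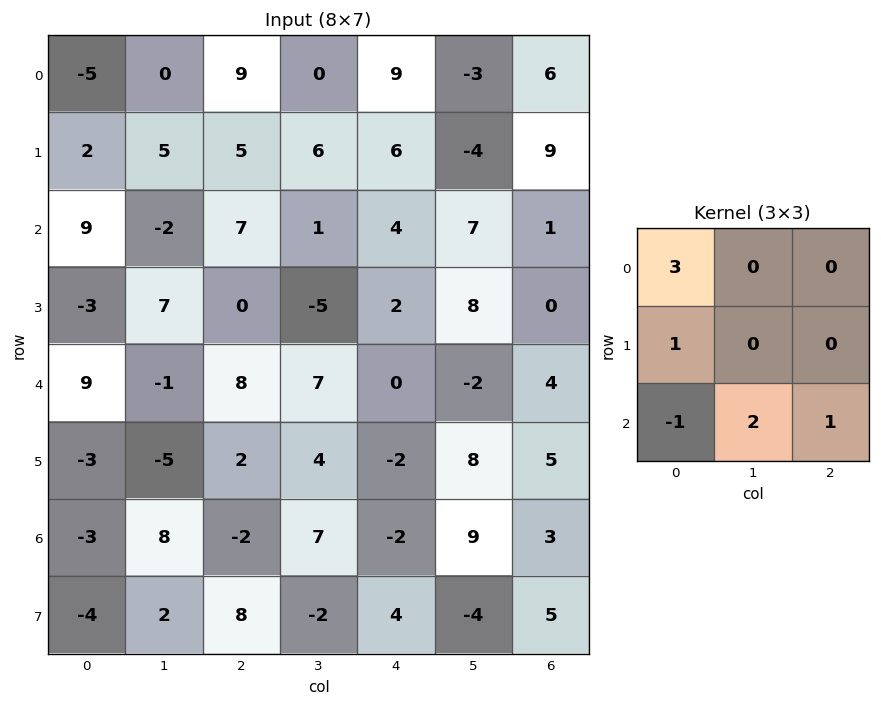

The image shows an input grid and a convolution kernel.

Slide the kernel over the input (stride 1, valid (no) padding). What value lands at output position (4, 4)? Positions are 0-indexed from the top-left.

21

The receptive field on the input at this output position is [0 -2 4 / -2 8 5 / -2 9 3]. Elementwise product with the kernel and sum: 0·3 + -2·1 + -2·-1 + 9·2 + 3·1.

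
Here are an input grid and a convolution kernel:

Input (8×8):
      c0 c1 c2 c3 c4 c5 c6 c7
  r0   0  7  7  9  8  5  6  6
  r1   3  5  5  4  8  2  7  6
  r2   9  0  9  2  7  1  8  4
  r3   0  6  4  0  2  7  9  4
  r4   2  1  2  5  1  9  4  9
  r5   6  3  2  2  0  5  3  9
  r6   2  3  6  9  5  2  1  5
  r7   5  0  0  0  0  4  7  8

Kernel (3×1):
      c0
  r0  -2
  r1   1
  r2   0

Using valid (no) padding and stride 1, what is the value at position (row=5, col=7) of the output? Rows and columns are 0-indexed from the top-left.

-13

The receptive field on the input at this output position is [9 / 5 / 8]. Elementwise product with the kernel and sum: 9·-2 + 5·1.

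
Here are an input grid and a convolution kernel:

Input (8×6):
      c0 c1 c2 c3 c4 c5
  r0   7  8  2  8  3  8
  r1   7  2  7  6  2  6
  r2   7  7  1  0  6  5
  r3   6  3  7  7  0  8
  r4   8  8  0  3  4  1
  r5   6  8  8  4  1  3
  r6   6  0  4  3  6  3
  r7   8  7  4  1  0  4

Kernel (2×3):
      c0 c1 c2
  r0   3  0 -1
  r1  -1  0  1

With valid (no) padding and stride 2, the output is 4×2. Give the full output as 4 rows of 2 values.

Output[0,0]: The receptive field on the input at this output position is [7 8 2 / 7 2 7]. Elementwise product with the kernel and sum: 7·3 + 2·-1 + 7·-1 + 7·1.

19 -2
21 -10
26 -11
10 2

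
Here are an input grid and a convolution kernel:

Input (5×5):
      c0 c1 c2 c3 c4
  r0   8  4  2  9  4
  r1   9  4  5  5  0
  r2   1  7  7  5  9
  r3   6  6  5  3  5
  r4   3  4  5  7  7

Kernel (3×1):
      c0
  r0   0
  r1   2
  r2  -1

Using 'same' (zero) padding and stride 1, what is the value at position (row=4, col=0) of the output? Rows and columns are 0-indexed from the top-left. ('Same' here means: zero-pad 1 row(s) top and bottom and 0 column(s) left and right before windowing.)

The receptive field on the zero-padded input at this output position is [6 / 3 / 0]. Elementwise product with the kernel and sum: 3·2 + 0·-1.

6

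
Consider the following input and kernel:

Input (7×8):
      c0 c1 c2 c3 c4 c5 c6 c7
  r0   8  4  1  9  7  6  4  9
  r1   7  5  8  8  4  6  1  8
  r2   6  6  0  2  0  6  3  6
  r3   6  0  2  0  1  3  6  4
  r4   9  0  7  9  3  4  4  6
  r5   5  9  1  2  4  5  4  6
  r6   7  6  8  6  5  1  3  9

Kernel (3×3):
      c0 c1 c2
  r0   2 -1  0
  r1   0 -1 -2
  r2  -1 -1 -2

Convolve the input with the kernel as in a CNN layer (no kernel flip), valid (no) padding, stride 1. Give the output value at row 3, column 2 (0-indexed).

-22

The receptive field on the input at this output position is [2 0 1 / 7 9 3 / 1 2 4]. Elementwise product with the kernel and sum: 2·2 + 0·-1 + 9·-1 + 3·-2 + 1·-1 + 2·-1 + 4·-2.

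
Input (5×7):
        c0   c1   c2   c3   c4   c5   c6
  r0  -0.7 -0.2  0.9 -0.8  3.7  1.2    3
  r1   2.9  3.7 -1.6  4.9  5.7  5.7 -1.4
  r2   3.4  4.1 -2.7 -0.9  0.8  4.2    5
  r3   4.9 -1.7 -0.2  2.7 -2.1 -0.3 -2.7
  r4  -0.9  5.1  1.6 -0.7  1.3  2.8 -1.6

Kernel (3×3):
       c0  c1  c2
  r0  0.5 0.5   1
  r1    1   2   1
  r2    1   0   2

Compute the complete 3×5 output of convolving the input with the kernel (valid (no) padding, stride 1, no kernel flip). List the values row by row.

7.15 7.25 16.55 32.15 31.95
15.1 7.45 -0.75 18 11
4.65 4.1 6.3 7.25 0.2

Output[0,0]: The receptive field on the input at this output position is [-0.7 -0.2 0.9 / 2.9 3.7 -1.6 / 3.4 4.1 -2.7]. Elementwise product with the kernel and sum: -0.7·0.5 + -0.2·0.5 + 0.9·1 + 2.9·1 + 3.7·2 + -1.6·1 + 3.4·1 + -2.7·2.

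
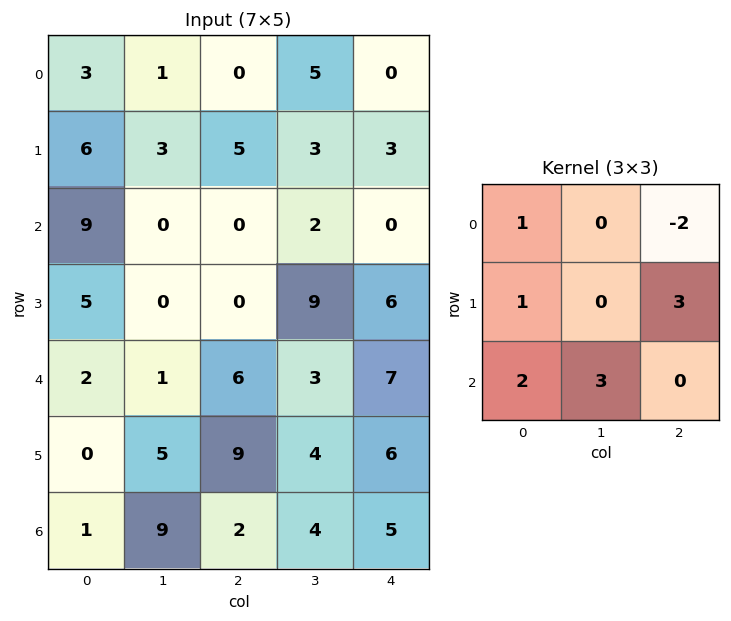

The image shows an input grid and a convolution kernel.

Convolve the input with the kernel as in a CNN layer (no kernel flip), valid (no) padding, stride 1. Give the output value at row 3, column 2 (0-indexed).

The receptive field on the input at this output position is [0 9 6 / 6 3 7 / 9 4 6]. Elementwise product with the kernel and sum: 0·1 + 6·-2 + 6·1 + 7·3 + 9·2 + 4·3.

45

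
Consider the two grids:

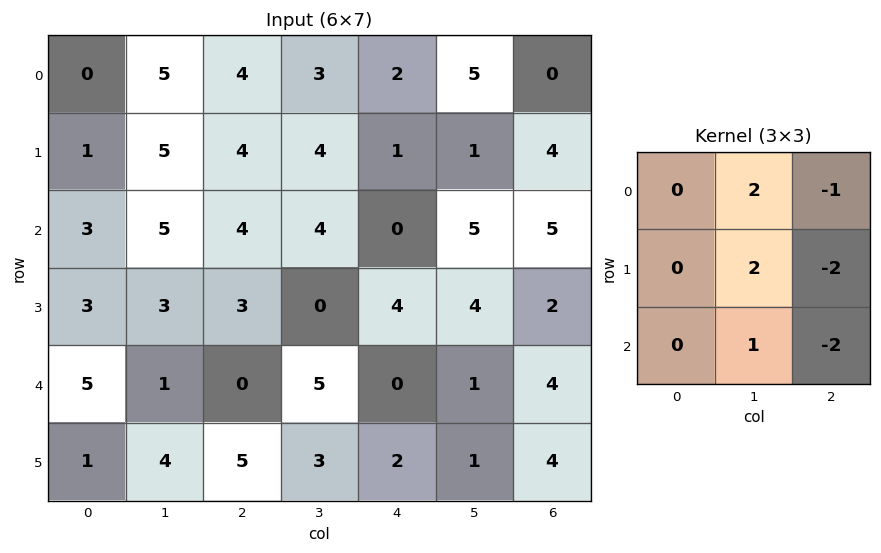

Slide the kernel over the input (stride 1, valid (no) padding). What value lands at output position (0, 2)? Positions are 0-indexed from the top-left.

The receptive field on the input at this output position is [4 3 2 / 4 4 1 / 4 4 0]. Elementwise product with the kernel and sum: 3·2 + 2·-1 + 4·2 + 1·-2 + 4·1 + 0·-2.

14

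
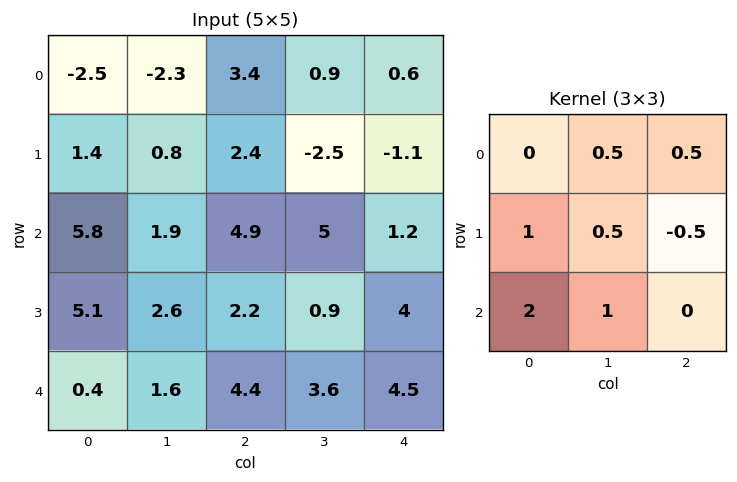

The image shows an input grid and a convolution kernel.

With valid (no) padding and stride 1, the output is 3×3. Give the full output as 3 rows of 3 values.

14.65 14.1 17.25
18.7 9.2 10.3
11.1 15.8 16.15

Output[0,0]: The receptive field on the input at this output position is [-2.5 -2.3 3.4 / 1.4 0.8 2.4 / 5.8 1.9 4.9]. Elementwise product with the kernel and sum: -2.3·0.5 + 3.4·0.5 + 1.4·1 + 0.8·0.5 + 2.4·-0.5 + 5.8·2 + 1.9·1.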